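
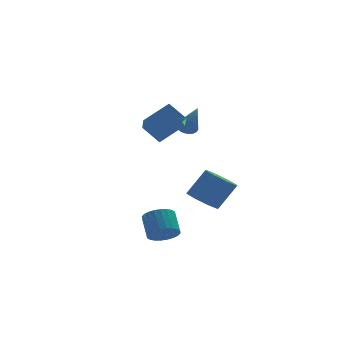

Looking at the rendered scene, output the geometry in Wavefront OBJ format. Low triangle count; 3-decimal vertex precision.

v -1.977 0.179 3.046
v -2.699 0.898 3.901
v -1.649 1.707 2.037
v -2.371 2.426 2.892
v -0.549 0.494 3.988
v -1.271 1.213 4.843
v -0.221 2.022 2.979
v -0.943 2.741 3.834
v -2.582 -2.691 -2.71
v -2.266 -3.214 -2.12
v -2.262 -2.173 -1.199
v -2.578 -1.649 -1.79
v -1.988 -3.095 -2.256
v -1.984 -2.054 -1.335
v -1.801 -2.914 -2.461
v -1.797 -1.873 -1.54
v -1.732 -2.699 -2.704
v -1.728 -1.658 -1.784
v -1.793 -2.483 -2.949
v -1.789 -1.442 -2.028
v -1.974 -2.299 -3.156
v -1.97 -1.257 -2.235
v -2.247 -2.174 -3.296
v -2.243 -1.133 -2.375
v -2.572 -2.127 -3.347
v -2.568 -1.086 -2.426
v -2.898 -2.167 -3.301
v -2.894 -1.126 -2.38
v -3.176 -2.286 -3.165
v -3.172 -1.245 -2.244
v -3.363 -2.467 -2.96
v -3.359 -1.426 -2.039
v -3.432 -2.682 -2.716
v -3.428 -1.641 -1.796
v -3.371 -2.898 -2.472
v -3.367 -1.857 -1.551
v -3.19 -3.083 -2.265
v -3.186 -2.041 -1.344
v -2.917 -3.207 -2.125
v -2.913 -2.166 -1.204
v -2.592 -3.254 -2.074
v -2.588 -2.213 -1.153
v 0.447 3.986 2.216
v 1.014 4.202 2.28
v 0.693 2.854 3.884
v 0.889 4.361 2.406
v 0.697 4.463 2.503
v 0.467 4.492 2.557
v 0.234 4.444 2.558
v 0.033 4.326 2.508
v -0.104 4.156 2.413
v -0.158 3.961 2.289
v -0.12 3.769 2.153
v 0.005 3.61 2.027
v 0.197 3.509 1.93
v 0.427 3.48 1.876
v 0.66 3.528 1.874
v 0.861 3.646 1.924
v 0.999 3.815 2.019
v 1.052 4.01 2.144
v -0.697 -3.039 -0.461
v 0.107 -3.113 -1.017
v 1.101 -2.994 0.406
v 0.297 -2.921 0.961
v -0.113 -2.402 -0.923
v 0.881 -2.283 0.5
v -0.675 -2.064 -0.558
v 0.319 -1.946 0.865
v -1.25 -2.298 -0.137
v -0.255 -2.18 1.286
v -1.501 -2.966 0.094
v -0.507 -2.847 1.517
v -1.281 -3.677 -0
v -0.287 -3.558 1.423
v -0.719 -4.014 -0.365
v 0.275 -3.896 1.058
v -0.145 -3.78 -0.786
v 0.85 -3.662 0.637
f 2 4 1
f 5 2 1
f 1 4 3
f 3 5 1
f 2 8 4
f 6 2 5
f 6 8 2
f 4 8 3
f 7 5 3
f 3 8 7
f 7 6 5
f 8 6 7
f 10 9 13
f 10 13 11
f 11 13 14
f 11 14 12
f 13 9 15
f 13 15 14
f 14 15 16
f 14 16 12
f 15 9 17
f 15 17 16
f 16 17 18
f 16 18 12
f 17 9 19
f 17 19 18
f 18 19 20
f 18 20 12
f 19 9 21
f 19 21 20
f 20 21 22
f 20 22 12
f 21 9 23
f 21 23 22
f 22 23 24
f 22 24 12
f 23 9 25
f 23 25 24
f 24 25 26
f 24 26 12
f 25 9 27
f 25 27 26
f 26 27 28
f 26 28 12
f 27 9 29
f 27 29 28
f 28 29 30
f 28 30 12
f 29 9 31
f 29 31 30
f 30 31 32
f 30 32 12
f 31 9 33
f 31 33 32
f 32 33 34
f 32 34 12
f 33 9 35
f 33 35 34
f 34 35 36
f 34 36 12
f 35 9 37
f 35 37 36
f 36 37 38
f 36 38 12
f 37 9 39
f 37 39 38
f 38 39 40
f 38 40 12
f 39 9 41
f 39 41 40
f 40 41 42
f 40 42 12
f 41 9 10
f 41 10 42
f 42 10 11
f 42 11 12
f 44 43 46
f 44 46 45
f 46 43 47
f 46 47 45
f 47 43 48
f 47 48 45
f 48 43 49
f 48 49 45
f 49 43 50
f 49 50 45
f 50 43 51
f 50 51 45
f 51 43 52
f 51 52 45
f 52 43 53
f 52 53 45
f 53 43 54
f 53 54 45
f 54 43 55
f 54 55 45
f 55 43 56
f 55 56 45
f 56 43 57
f 56 57 45
f 57 43 58
f 57 58 45
f 58 43 59
f 58 59 45
f 59 43 60
f 59 60 45
f 60 43 44
f 60 44 45
f 62 61 65
f 62 65 63
f 63 65 66
f 63 66 64
f 65 61 67
f 65 67 66
f 66 67 68
f 66 68 64
f 67 61 69
f 67 69 68
f 68 69 70
f 68 70 64
f 69 61 71
f 69 71 70
f 70 71 72
f 70 72 64
f 71 61 73
f 71 73 72
f 72 73 74
f 72 74 64
f 73 61 75
f 73 75 74
f 74 75 76
f 74 76 64
f 75 61 77
f 75 77 76
f 76 77 78
f 76 78 64
f 77 61 62
f 77 62 78
f 78 62 63
f 78 63 64



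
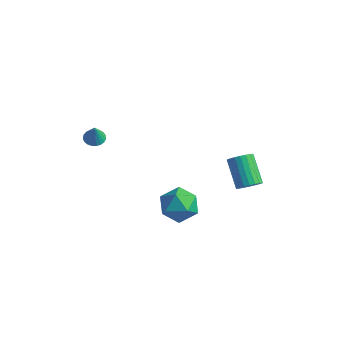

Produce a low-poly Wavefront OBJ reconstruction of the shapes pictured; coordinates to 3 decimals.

v -3.659 -3.601 0.306
v -3.301 -3.072 0.344
v -3.381 -3.879 1.534
v -3.541 -2.983 0.419
v -3.8 -3 0.473
v -4.036 -3.121 0.499
v -4.206 -3.326 0.492
v -4.282 -3.578 0.452
v -4.25 -3.834 0.387
v -4.116 -4.05 0.308
v -3.903 -4.188 0.228
v -3.648 -4.225 0.162
v -3.395 -4.154 0.121
v -3.187 -3.987 0.111
v -3.061 -3.754 0.136
v -3.039 -3.494 0.189
v -3.124 -3.253 0.263
v 0.896 -1.789 -2.781
v 1.523 -1.358 -3.762
v 1.437 -3.662 -3.258
v 2.064 -3.231 -4.239
v 2.47 -2.996 -3.09
v 2.136 -1.838 -2.795
v 0.824 -3.182 -4.225
v 0.49 -2.024 -3.93
v 1.479 -2.219 -4.654
v 2.496 -2.104 -3.953
v 0.464 -2.916 -3.067
v 1.481 -2.801 -2.366
v 4.451 -0.047 -1.832
v 4.76 -0.464 -1.277
v 3.497 0.31 0.007
v 3.189 0.727 -0.548
v 4.934 -0.201 -1.265
v 3.671 0.573 0.019
v 5.024 0.09 -1.351
v 3.761 0.864 -0.067
v 5.015 0.356 -1.521
v 3.753 1.13 -0.237
v 4.909 0.553 -1.744
v 3.646 1.327 -0.46
v 4.724 0.646 -1.982
v 3.461 1.42 -0.698
v 4.491 0.62 -2.195
v 3.229 1.394 -0.911
v 4.252 0.478 -2.344
v 2.989 1.252 -1.061
v 4.047 0.245 -2.405
v 2.784 1.019 -1.122
v 3.912 -0.038 -2.367
v 2.649 0.736 -1.084
v 3.87 -0.323 -2.237
v 2.608 0.451 -0.953
v 3.929 -0.56 -2.036
v 2.667 0.214 -0.752
v 4.078 -0.708 -1.8
v 2.816 0.066 -0.516
v 4.292 -0.742 -1.57
v 3.029 0.032 -0.286
v 4.533 -0.656 -1.385
v 3.27 0.118 -0.101
f 2 1 4
f 2 4 3
f 4 1 5
f 4 5 3
f 5 1 6
f 5 6 3
f 6 1 7
f 6 7 3
f 7 1 8
f 7 8 3
f 8 1 9
f 8 9 3
f 9 1 10
f 9 10 3
f 10 1 11
f 10 11 3
f 11 1 12
f 11 12 3
f 12 1 13
f 12 13 3
f 13 1 14
f 13 14 3
f 14 1 15
f 14 15 3
f 15 1 16
f 15 16 3
f 16 1 17
f 16 17 3
f 17 1 2
f 17 2 3
f 18 29 23
f 18 23 19
f 18 19 25
f 18 25 28
f 18 28 29
f 19 23 27
f 23 29 22
f 29 28 20
f 28 25 24
f 25 19 26
f 21 27 22
f 21 22 20
f 21 20 24
f 21 24 26
f 21 26 27
f 22 27 23
f 20 22 29
f 24 20 28
f 26 24 25
f 27 26 19
f 31 30 34
f 31 34 32
f 32 34 35
f 32 35 33
f 34 30 36
f 34 36 35
f 35 36 37
f 35 37 33
f 36 30 38
f 36 38 37
f 37 38 39
f 37 39 33
f 38 30 40
f 38 40 39
f 39 40 41
f 39 41 33
f 40 30 42
f 40 42 41
f 41 42 43
f 41 43 33
f 42 30 44
f 42 44 43
f 43 44 45
f 43 45 33
f 44 30 46
f 44 46 45
f 45 46 47
f 45 47 33
f 46 30 48
f 46 48 47
f 47 48 49
f 47 49 33
f 48 30 50
f 48 50 49
f 49 50 51
f 49 51 33
f 50 30 52
f 50 52 51
f 51 52 53
f 51 53 33
f 52 30 54
f 52 54 53
f 53 54 55
f 53 55 33
f 54 30 56
f 54 56 55
f 55 56 57
f 55 57 33
f 56 30 58
f 56 58 57
f 57 58 59
f 57 59 33
f 58 30 60
f 58 60 59
f 59 60 61
f 59 61 33
f 60 30 31
f 60 31 61
f 61 31 32
f 61 32 33



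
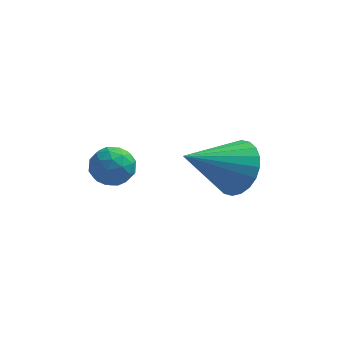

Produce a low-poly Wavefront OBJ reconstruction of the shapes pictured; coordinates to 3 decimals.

v 1.766 2.224 -1.361
v 2.448 1.705 -0.886
v 0.334 1.316 -0.299
v 2.419 2.013 -0.661
v 2.29 2.353 -0.543
v 2.082 2.674 -0.549
v 1.825 2.926 -0.679
v 1.56 3.071 -0.913
v 1.326 3.088 -1.215
v 1.159 2.973 -1.539
v 1.084 2.744 -1.836
v 1.113 2.436 -2.06
v 1.241 2.095 -2.178
v 1.449 1.775 -2.172
v 1.706 1.523 -2.042
v 1.971 1.377 -1.808
v 2.205 1.361 -1.507
v 2.373 1.476 -1.183
v -1.684 1.474 -1.314
v -1.044 1.332 -1.028
v -2.196 0.868 -0.472
v -1.556 0.726 -0.186
v -1.816 1.392 -0.168
v -1.499 1.766 -0.688
v -1.741 0.434 -0.812
v -1.424 0.808 -1.332
v -1.079 0.689 -0.717
v -1.126 1.281 -0.319
v -2.114 0.919 -1.181
v -2.161 1.511 -0.783
v -1.319 1.456 -1.245
v -1.921 0.744 -0.255
v -2.073 1.135 -0.244
v -1.698 1.052 -0.076
v -1.587 1.712 -1.045
v -1.211 1.628 -0.877
v -1.664 1.663 -0.372
v -2.029 0.572 -0.623
v -1.653 0.488 -0.455
v -1.542 1.148 -1.424
v -1.167 1.065 -1.256
v -1.576 0.537 -1.128
v -0.964 0.995 -0.894
v -1.265 0.638 -0.399
v -1.373 0.467 -0.767
v -1.187 0.687 -1.073
v -0.991 1.343 -0.66
v -1.292 0.986 -0.165
v -1.445 1.378 -0.155
v -1.259 1.598 -0.461
v -1.012 0.965 -0.478
v -1.948 1.214 -1.335
v -2.249 0.857 -0.84
v -1.981 0.602 -1.039
v -1.795 0.822 -1.345
v -1.975 1.562 -1.101
v -2.276 1.205 -0.606
v -2.053 1.513 -0.427
v -1.867 1.733 -0.733
v -2.228 1.235 -1.022
f 2 1 4
f 2 4 3
f 4 1 5
f 4 5 3
f 5 1 6
f 5 6 3
f 6 1 7
f 6 7 3
f 7 1 8
f 7 8 3
f 8 1 9
f 8 9 3
f 9 1 10
f 9 10 3
f 10 1 11
f 10 11 3
f 11 1 12
f 11 12 3
f 12 1 13
f 12 13 3
f 13 1 14
f 13 14 3
f 14 1 15
f 14 15 3
f 15 1 16
f 15 16 3
f 16 1 17
f 16 17 3
f 17 1 18
f 17 18 3
f 18 1 2
f 18 2 3
f 19 56 35
f 56 30 59
f 35 59 24
f 56 59 35
f 19 35 31
f 35 24 36
f 31 36 20
f 35 36 31
f 19 31 40
f 31 20 41
f 40 41 26
f 31 41 40
f 19 40 52
f 40 26 55
f 52 55 29
f 40 55 52
f 19 52 56
f 52 29 60
f 56 60 30
f 52 60 56
f 20 36 47
f 36 24 50
f 47 50 28
f 36 50 47
f 24 59 37
f 59 30 58
f 37 58 23
f 59 58 37
f 30 60 57
f 60 29 53
f 57 53 21
f 60 53 57
f 29 55 54
f 55 26 42
f 54 42 25
f 55 42 54
f 26 41 46
f 41 20 43
f 46 43 27
f 41 43 46
f 22 48 34
f 48 28 49
f 34 49 23
f 48 49 34
f 22 34 32
f 34 23 33
f 32 33 21
f 34 33 32
f 22 32 39
f 32 21 38
f 39 38 25
f 32 38 39
f 22 39 44
f 39 25 45
f 44 45 27
f 39 45 44
f 22 44 48
f 44 27 51
f 48 51 28
f 44 51 48
f 23 49 37
f 49 28 50
f 37 50 24
f 49 50 37
f 21 33 57
f 33 23 58
f 57 58 30
f 33 58 57
f 25 38 54
f 38 21 53
f 54 53 29
f 38 53 54
f 27 45 46
f 45 25 42
f 46 42 26
f 45 42 46
f 28 51 47
f 51 27 43
f 47 43 20
f 51 43 47



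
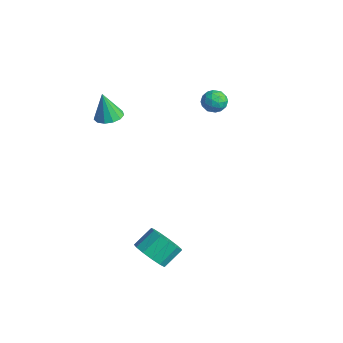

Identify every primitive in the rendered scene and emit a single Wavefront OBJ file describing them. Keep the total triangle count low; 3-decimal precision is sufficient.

v -1.201 3.451 2.416
v -0.532 3.407 2.366
v -1.288 2.393 2.174
v -0.619 2.349 2.124
v -0.905 2.449 2.724
v -0.851 3.103 2.874
v -0.969 2.697 1.666
v -0.915 3.351 1.816
v -0.388 2.941 1.902
v -0.349 2.788 2.556
v -1.471 3.012 1.984
v -1.432 2.859 2.638
v -0.859 3.522 2.412
v -0.961 2.278 2.128
v -1.13 2.337 2.481
v -0.736 2.311 2.451
v -1.047 3.343 2.711
v -0.653 3.318 2.681
v -0.873 2.754 2.892
v -1.167 2.482 1.859
v -0.773 2.457 1.829
v -1.084 3.489 2.089
v -0.69 3.463 2.059
v -0.947 3.046 1.648
v -0.381 3.222 2.11
v -0.432 2.601 1.968
v -0.638 2.805 1.699
v -0.606 3.189 1.787
v -0.358 3.132 2.495
v -0.409 2.511 2.352
v -0.577 2.569 2.705
v -0.546 2.954 2.793
v -0.273 2.859 2.222
v -1.411 3.289 2.188
v -1.462 2.668 2.045
v -1.274 2.846 1.747
v -1.243 3.231 1.835
v -1.388 3.199 2.572
v -1.439 2.578 2.43
v -1.214 2.611 2.753
v -1.182 2.995 2.841
v -1.547 2.941 2.318
v -2.459 -1.751 1.9
v -1.94 -2.236 1.9
v -2.661 -1.969 3.38
v -1.765 -1.884 1.975
v -1.811 -1.49 2.027
v -2.062 -1.179 2.038
v -2.44 -1.05 2.005
v -2.823 -1.143 1.939
v -3.09 -1.43 1.86
v -3.158 -1.819 1.794
v -3.003 -2.186 1.762
v -2.675 -2.416 1.773
v -2.279 -2.434 1.824
v 3.525 -2.897 -3.125
v 4.249 -3.178 -2.67
v 4.158 -2.265 -1.96
v 3.435 -1.983 -2.415
v 4.421 -2.875 -3.038
v 4.33 -1.962 -2.329
v 4.308 -2.579 -3.434
v 4.218 -1.665 -2.725
v 3.947 -2.383 -3.732
v 3.857 -1.47 -3.022
v 3.452 -2.351 -3.837
v 3.362 -1.438 -3.127
v 2.98 -2.492 -3.716
v 2.89 -1.579 -3.006
v 2.682 -2.761 -3.407
v 2.591 -1.848 -2.698
v 2.651 -3.074 -3.009
v 2.56 -2.16 -2.299
v 2.897 -3.33 -2.647
v 2.807 -2.417 -1.938
v 3.344 -3.449 -2.437
v 3.253 -2.535 -1.728
v 3.847 -3.392 -2.446
v 3.757 -2.479 -1.736
f 1 38 17
f 38 12 41
f 17 41 6
f 38 41 17
f 1 17 13
f 17 6 18
f 13 18 2
f 17 18 13
f 1 13 22
f 13 2 23
f 22 23 8
f 13 23 22
f 1 22 34
f 22 8 37
f 34 37 11
f 22 37 34
f 1 34 38
f 34 11 42
f 38 42 12
f 34 42 38
f 2 18 29
f 18 6 32
f 29 32 10
f 18 32 29
f 6 41 19
f 41 12 40
f 19 40 5
f 41 40 19
f 12 42 39
f 42 11 35
f 39 35 3
f 42 35 39
f 11 37 36
f 37 8 24
f 36 24 7
f 37 24 36
f 8 23 28
f 23 2 25
f 28 25 9
f 23 25 28
f 4 30 16
f 30 10 31
f 16 31 5
f 30 31 16
f 4 16 14
f 16 5 15
f 14 15 3
f 16 15 14
f 4 14 21
f 14 3 20
f 21 20 7
f 14 20 21
f 4 21 26
f 21 7 27
f 26 27 9
f 21 27 26
f 4 26 30
f 26 9 33
f 30 33 10
f 26 33 30
f 5 31 19
f 31 10 32
f 19 32 6
f 31 32 19
f 3 15 39
f 15 5 40
f 39 40 12
f 15 40 39
f 7 20 36
f 20 3 35
f 36 35 11
f 20 35 36
f 9 27 28
f 27 7 24
f 28 24 8
f 27 24 28
f 10 33 29
f 33 9 25
f 29 25 2
f 33 25 29
f 44 43 46
f 44 46 45
f 46 43 47
f 46 47 45
f 47 43 48
f 47 48 45
f 48 43 49
f 48 49 45
f 49 43 50
f 49 50 45
f 50 43 51
f 50 51 45
f 51 43 52
f 51 52 45
f 52 43 53
f 52 53 45
f 53 43 54
f 53 54 45
f 54 43 55
f 54 55 45
f 55 43 44
f 55 44 45
f 57 56 60
f 57 60 58
f 58 60 61
f 58 61 59
f 60 56 62
f 60 62 61
f 61 62 63
f 61 63 59
f 62 56 64
f 62 64 63
f 63 64 65
f 63 65 59
f 64 56 66
f 64 66 65
f 65 66 67
f 65 67 59
f 66 56 68
f 66 68 67
f 67 68 69
f 67 69 59
f 68 56 70
f 68 70 69
f 69 70 71
f 69 71 59
f 70 56 72
f 70 72 71
f 71 72 73
f 71 73 59
f 72 56 74
f 72 74 73
f 73 74 75
f 73 75 59
f 74 56 76
f 74 76 75
f 75 76 77
f 75 77 59
f 76 56 78
f 76 78 77
f 77 78 79
f 77 79 59
f 78 56 57
f 78 57 79
f 79 57 58
f 79 58 59



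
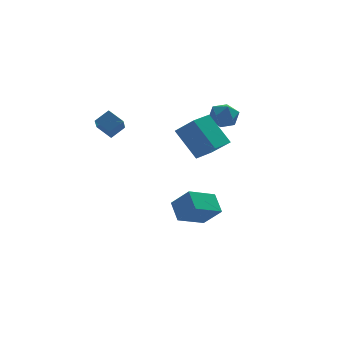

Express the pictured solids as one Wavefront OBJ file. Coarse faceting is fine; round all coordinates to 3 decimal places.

v 1.309 -1.872 -2.181
v 1.163 -0.784 -1.395
v 0.479 -1.18 -3.293
v 0.333 -0.092 -2.507
v 2.867 -1.148 -2.893
v 2.721 -0.06 -2.107
v 2.037 -0.456 -4.005
v 1.891 0.632 -3.219
v 1.823 -4.165 3.21
v 0.927 -3.098 4.795
v 1.025 -3.296 2.174
v 0.128 -2.23 3.759
v 2.812 -3.29 3.181
v 1.915 -2.224 4.766
v 2.013 -2.422 2.145
v 1.117 -1.355 3.73
v 2.813 2.235 2.542
v 3.336 2.977 2.725
v 3.984 1.343 2.815
v 4.507 2.085 2.998
v 3.824 1.846 3.575
v 3.101 2.397 3.407
v 4.219 1.923 2.133
v 3.496 2.474 1.965
v 4.205 2.784 2.472
v 3.961 2.736 3.364
v 3.359 1.584 2.176
v 3.115 1.536 3.068
v -3.243 2.293 2.423
v -3.489 1.262 3.322
v -2.446 2.603 2.997
v -2.692 1.572 3.896
v -2.568 1.628 1.844
v -2.814 0.597 2.743
v -1.771 1.938 2.418
v -2.017 0.907 3.317
f 2 4 1
f 5 2 1
f 1 4 3
f 3 5 1
f 2 8 4
f 6 2 5
f 6 8 2
f 4 8 3
f 7 5 3
f 3 8 7
f 7 6 5
f 8 6 7
f 10 12 9
f 13 10 9
f 9 12 11
f 11 13 9
f 10 16 12
f 14 10 13
f 14 16 10
f 12 16 11
f 15 13 11
f 11 16 15
f 15 14 13
f 16 14 15
f 17 28 22
f 17 22 18
f 17 18 24
f 17 24 27
f 17 27 28
f 18 22 26
f 22 28 21
f 28 27 19
f 27 24 23
f 24 18 25
f 20 26 21
f 20 21 19
f 20 19 23
f 20 23 25
f 20 25 26
f 21 26 22
f 19 21 28
f 23 19 27
f 25 23 24
f 26 25 18
f 30 32 29
f 33 30 29
f 29 32 31
f 31 33 29
f 30 36 32
f 34 30 33
f 34 36 30
f 32 36 31
f 35 33 31
f 31 36 35
f 35 34 33
f 36 34 35



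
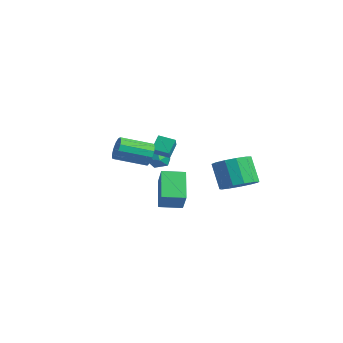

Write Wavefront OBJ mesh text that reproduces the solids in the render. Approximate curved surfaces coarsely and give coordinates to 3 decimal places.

v 2.878 -1.539 -1.21
v 1.564 -0.854 -0.005
v 3.379 -0.377 -1.325
v 2.064 0.308 -0.12
v 3.756 -1.808 -0.1
v 2.441 -1.123 1.105
v 4.256 -0.646 -0.215
v 2.942 0.039 0.99
v -3.211 1.3 -0.065
v -3.545 1.877 0.72
v -2.575 2.016 -0.319
v -2.909 2.592 0.467
v -2.371 0.808 0.653
v -2.705 1.384 1.439
v -1.735 1.523 0.4
v -2.069 2.1 1.185
v -4.592 2.35 -1.03
v -4.233 2.493 -0.38
v -3.667 1.627 -1.38
v -3.308 1.77 -0.73
v -3.942 1.356 -0.729
v -4.513 1.803 -0.513
v -3.387 2.317 -1.247
v -3.958 2.764 -1.031
v -3.488 2.473 -0.514
v -3.831 1.879 -0.193
v -4.069 2.241 -1.567
v -4.412 1.647 -1.246
v 3.4 2.944 -0.374
v 4.297 2.706 0.158
v 3.417 2.718 1.647
v 2.52 2.956 1.114
v 4.268 3.308 0.136
v 3.387 3.32 1.625
v 3.962 3.794 -0.049
v 3.082 3.806 1.44
v 3.479 4.01 -0.337
v 2.598 4.022 1.152
v 2.97 3.888 -0.636
v 2.09 3.9 0.852
v 2.598 3.466 -0.853
v 1.718 3.478 0.636
v 2.481 2.878 -0.918
v 1.6 2.89 0.571
v 2.656 2.311 -0.81
v 1.775 2.323 0.679
v 3.067 1.945 -0.564
v 2.186 1.957 0.925
v 3.584 1.896 -0.258
v 2.703 1.908 1.231
v 4.042 2.18 0.012
v 3.162 2.192 1.5
v -2.259 0.651 0.277
v -1.937 0.314 -0.348
v -2.579 -1.387 0.237
v -2.901 -1.051 0.863
v -1.631 0.307 -0.033
v -2.273 -1.394 0.552
v -1.525 0.409 0.381
v -2.167 -1.292 0.966
v -1.651 0.588 0.762
v -2.293 -1.113 1.347
v -1.971 0.787 0.989
v -2.613 -0.915 1.574
v -2.382 0.942 0.99
v -3.024 -0.759 1.576
v -2.754 1.005 0.765
v -3.396 -0.696 1.35
v -2.969 0.955 0.385
v -3.611 -0.746 0.97
v -2.959 0.809 -0.029
v -3.6 -0.892 0.556
v -2.726 0.612 -0.346
v -3.368 -1.089 0.239
v -2.345 0.428 -0.465
v -2.987 -1.273 0.12
f 2 4 1
f 5 2 1
f 1 4 3
f 3 5 1
f 2 8 4
f 6 2 5
f 6 8 2
f 4 8 3
f 7 5 3
f 3 8 7
f 7 6 5
f 8 6 7
f 10 12 9
f 13 10 9
f 9 12 11
f 11 13 9
f 10 16 12
f 14 10 13
f 14 16 10
f 12 16 11
f 15 13 11
f 11 16 15
f 15 14 13
f 16 14 15
f 17 28 22
f 17 22 18
f 17 18 24
f 17 24 27
f 17 27 28
f 18 22 26
f 22 28 21
f 28 27 19
f 27 24 23
f 24 18 25
f 20 26 21
f 20 21 19
f 20 19 23
f 20 23 25
f 20 25 26
f 21 26 22
f 19 21 28
f 23 19 27
f 25 23 24
f 26 25 18
f 30 29 33
f 30 33 31
f 31 33 34
f 31 34 32
f 33 29 35
f 33 35 34
f 34 35 36
f 34 36 32
f 35 29 37
f 35 37 36
f 36 37 38
f 36 38 32
f 37 29 39
f 37 39 38
f 38 39 40
f 38 40 32
f 39 29 41
f 39 41 40
f 40 41 42
f 40 42 32
f 41 29 43
f 41 43 42
f 42 43 44
f 42 44 32
f 43 29 45
f 43 45 44
f 44 45 46
f 44 46 32
f 45 29 47
f 45 47 46
f 46 47 48
f 46 48 32
f 47 29 49
f 47 49 48
f 48 49 50
f 48 50 32
f 49 29 51
f 49 51 50
f 50 51 52
f 50 52 32
f 51 29 30
f 51 30 52
f 52 30 31
f 52 31 32
f 54 53 57
f 54 57 55
f 55 57 58
f 55 58 56
f 57 53 59
f 57 59 58
f 58 59 60
f 58 60 56
f 59 53 61
f 59 61 60
f 60 61 62
f 60 62 56
f 61 53 63
f 61 63 62
f 62 63 64
f 62 64 56
f 63 53 65
f 63 65 64
f 64 65 66
f 64 66 56
f 65 53 67
f 65 67 66
f 66 67 68
f 66 68 56
f 67 53 69
f 67 69 68
f 68 69 70
f 68 70 56
f 69 53 71
f 69 71 70
f 70 71 72
f 70 72 56
f 71 53 73
f 71 73 72
f 72 73 74
f 72 74 56
f 73 53 75
f 73 75 74
f 74 75 76
f 74 76 56
f 75 53 54
f 75 54 76
f 76 54 55
f 76 55 56



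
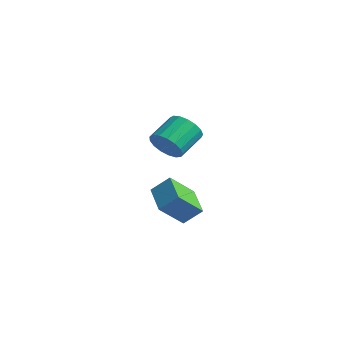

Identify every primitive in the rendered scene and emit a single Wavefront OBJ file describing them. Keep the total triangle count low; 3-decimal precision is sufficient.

v 2.128 -2.847 -1.174
v 1.974 -4.152 0.042
v 2.707 -2.152 -0.354
v 2.552 -3.457 0.861
v 3.688 -3.523 -1.701
v 3.533 -4.828 -0.486
v 4.266 -2.828 -0.882
v 4.112 -4.133 0.334
v -2.578 0.132 0.308
v -2.002 -0.208 1.091
v -2.305 1.307 1.974
v -2.882 1.648 1.192
v -1.679 0.026 0.8
v -1.983 1.541 1.684
v -1.563 0.284 0.397
v -1.867 1.799 1.281
v -1.679 0.508 -0.027
v -1.983 2.023 0.857
v -2.001 0.646 -0.374
v -2.305 2.161 0.51
v -2.456 0.666 -0.564
v -2.759 2.181 0.319
v -2.938 0.564 -0.555
v -3.242 2.079 0.328
v -3.338 0.363 -0.348
v -3.642 1.878 0.535
v -3.563 0.109 0.009
v -3.867 1.624 0.893
v -3.563 -0.139 0.435
v -3.867 1.376 1.319
v -3.338 -0.325 0.832
v -3.642 1.19 1.715
v -2.938 -0.407 1.109
v -3.242 1.108 1.992
v -2.456 -0.364 1.202
v -2.76 1.151 2.086
f 2 4 1
f 5 2 1
f 1 4 3
f 3 5 1
f 2 8 4
f 6 2 5
f 6 8 2
f 4 8 3
f 7 5 3
f 3 8 7
f 7 6 5
f 8 6 7
f 10 9 13
f 10 13 11
f 11 13 14
f 11 14 12
f 13 9 15
f 13 15 14
f 14 15 16
f 14 16 12
f 15 9 17
f 15 17 16
f 16 17 18
f 16 18 12
f 17 9 19
f 17 19 18
f 18 19 20
f 18 20 12
f 19 9 21
f 19 21 20
f 20 21 22
f 20 22 12
f 21 9 23
f 21 23 22
f 22 23 24
f 22 24 12
f 23 9 25
f 23 25 24
f 24 25 26
f 24 26 12
f 25 9 27
f 25 27 26
f 26 27 28
f 26 28 12
f 27 9 29
f 27 29 28
f 28 29 30
f 28 30 12
f 29 9 31
f 29 31 30
f 30 31 32
f 30 32 12
f 31 9 33
f 31 33 32
f 32 33 34
f 32 34 12
f 33 9 35
f 33 35 34
f 34 35 36
f 34 36 12
f 35 9 10
f 35 10 36
f 36 10 11
f 36 11 12



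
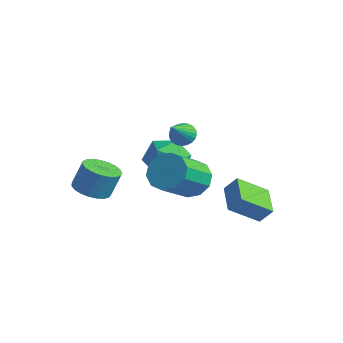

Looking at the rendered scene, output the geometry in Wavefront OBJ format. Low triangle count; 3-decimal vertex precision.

v -2.334 -1.006 -1.238
v -1.673 -1.702 -1.097
v -1.445 -1.21 0.259
v -2.106 -0.514 0.118
v -1.448 -1.401 -1.244
v -1.22 -0.909 0.112
v -1.377 -1.032 -1.39
v -1.148 -0.54 -0.034
v -1.471 -0.658 -1.51
v -1.242 -0.166 -0.154
v -1.714 -0.345 -1.582
v -1.485 0.147 -0.227
v -2.064 -0.146 -1.596
v -1.836 0.346 -0.24
v -2.461 -0.096 -1.547
v -2.233 0.397 -0.191
v -2.837 -0.203 -1.445
v -2.608 0.29 -0.089
v -3.125 -0.449 -1.307
v -2.896 0.044 0.049
v -3.277 -0.791 -1.157
v -3.048 -0.299 0.199
v -3.265 -1.17 -1.021
v -3.037 -0.678 0.334
v -3.093 -1.522 -0.922
v -2.864 -1.03 0.433
v -2.79 -1.784 -0.879
v -2.561 -1.292 0.477
v -2.407 -1.911 -0.897
v -2.179 -1.419 0.459
v -2.013 -1.882 -0.974
v -1.784 -1.39 0.382
v 3.01 0.411 1.454
v 4.029 0.549 1.4
v 4.329 -1.154 2.711
v 3.31 -1.291 2.766
v 3.811 0.889 1.892
v 4.111 -0.814 3.203
v 3.287 1.047 2.216
v 3.587 -0.656 3.528
v 2.657 0.962 2.25
v 2.957 -0.741 3.561
v 2.162 0.667 1.98
v 2.462 -1.036 3.291
v 1.991 0.274 1.509
v 2.291 -1.429 2.82
v 2.209 -0.066 1.017
v 2.509 -1.769 2.328
v 2.733 -0.224 0.692
v 3.033 -1.927 2.004
v 3.363 -0.139 0.659
v 3.663 -1.842 1.97
v 3.858 0.156 0.929
v 4.158 -1.547 2.24
v 0.452 2.139 2.464
v 1.059 2.159 2.206
v 0.988 0.941 3.636
v 1.075 2.342 2.386
v 0.996 2.494 2.578
v 0.834 2.593 2.753
v 0.615 2.622 2.883
v 0.37 2.578 2.95
v 0.138 2.467 2.943
v -0.047 2.306 2.863
v -0.155 2.12 2.722
v -0.172 1.936 2.542
v -0.093 1.784 2.35
v 0.069 1.686 2.176
v 0.289 1.656 2.045
v 0.533 1.701 1.978
v 0.766 1.811 1.985
v 0.95 1.972 2.065
v -2.716 4.345 -0.484
v -1.91 3.843 0.331
v -2.29 2.877 -1.811
v -1.484 2.375 -0.996
v -2.713 2.34 -0.763
v -2.976 3.247 0.057
v -1.224 3.473 -1.537
v -1.487 4.38 -0.717
v -0.988 3.303 -0.32
v -1.908 2.603 0.158
v -2.292 4.117 -1.638
v -3.212 3.417 -1.16
v 3.683 3.958 -2.566
v 3.012 2.6 -1.504
v 2.382 4.899 -2.186
v 1.71 3.541 -1.124
v 4.17 4.319 -1.796
v 3.498 2.961 -0.734
v 2.868 5.26 -1.416
v 2.197 3.902 -0.354
f 2 1 5
f 2 5 3
f 3 5 6
f 3 6 4
f 5 1 7
f 5 7 6
f 6 7 8
f 6 8 4
f 7 1 9
f 7 9 8
f 8 9 10
f 8 10 4
f 9 1 11
f 9 11 10
f 10 11 12
f 10 12 4
f 11 1 13
f 11 13 12
f 12 13 14
f 12 14 4
f 13 1 15
f 13 15 14
f 14 15 16
f 14 16 4
f 15 1 17
f 15 17 16
f 16 17 18
f 16 18 4
f 17 1 19
f 17 19 18
f 18 19 20
f 18 20 4
f 19 1 21
f 19 21 20
f 20 21 22
f 20 22 4
f 21 1 23
f 21 23 22
f 22 23 24
f 22 24 4
f 23 1 25
f 23 25 24
f 24 25 26
f 24 26 4
f 25 1 27
f 25 27 26
f 26 27 28
f 26 28 4
f 27 1 29
f 27 29 28
f 28 29 30
f 28 30 4
f 29 1 31
f 29 31 30
f 30 31 32
f 30 32 4
f 31 1 2
f 31 2 32
f 32 2 3
f 32 3 4
f 34 33 37
f 34 37 35
f 35 37 38
f 35 38 36
f 37 33 39
f 37 39 38
f 38 39 40
f 38 40 36
f 39 33 41
f 39 41 40
f 40 41 42
f 40 42 36
f 41 33 43
f 41 43 42
f 42 43 44
f 42 44 36
f 43 33 45
f 43 45 44
f 44 45 46
f 44 46 36
f 45 33 47
f 45 47 46
f 46 47 48
f 46 48 36
f 47 33 49
f 47 49 48
f 48 49 50
f 48 50 36
f 49 33 51
f 49 51 50
f 50 51 52
f 50 52 36
f 51 33 53
f 51 53 52
f 52 53 54
f 52 54 36
f 53 33 34
f 53 34 54
f 54 34 35
f 54 35 36
f 56 55 58
f 56 58 57
f 58 55 59
f 58 59 57
f 59 55 60
f 59 60 57
f 60 55 61
f 60 61 57
f 61 55 62
f 61 62 57
f 62 55 63
f 62 63 57
f 63 55 64
f 63 64 57
f 64 55 65
f 64 65 57
f 65 55 66
f 65 66 57
f 66 55 67
f 66 67 57
f 67 55 68
f 67 68 57
f 68 55 69
f 68 69 57
f 69 55 70
f 69 70 57
f 70 55 71
f 70 71 57
f 71 55 72
f 71 72 57
f 72 55 56
f 72 56 57
f 73 84 78
f 73 78 74
f 73 74 80
f 73 80 83
f 73 83 84
f 74 78 82
f 78 84 77
f 84 83 75
f 83 80 79
f 80 74 81
f 76 82 77
f 76 77 75
f 76 75 79
f 76 79 81
f 76 81 82
f 77 82 78
f 75 77 84
f 79 75 83
f 81 79 80
f 82 81 74
f 86 88 85
f 89 86 85
f 85 88 87
f 87 89 85
f 86 92 88
f 90 86 89
f 90 92 86
f 88 92 87
f 91 89 87
f 87 92 91
f 91 90 89
f 92 90 91



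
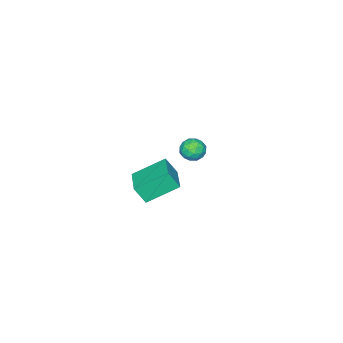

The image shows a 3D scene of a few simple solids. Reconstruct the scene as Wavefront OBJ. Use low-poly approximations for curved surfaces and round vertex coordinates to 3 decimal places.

v -3.487 -0.39 -0.466
v -3.025 -0.967 -0.191
v -4.415 -0.753 0.331
v -3.953 -1.33 0.606
v -3.779 -0.576 0.762
v -3.205 -0.352 0.269
v -4.235 -1.368 -0.129
v -3.661 -1.144 -0.622
v -3.487 -1.571 0.018
v -3.205 -1.082 0.568
v -4.235 -0.638 -0.428
v -3.953 -0.149 0.122
v -3.175 -0.647 -0.399
v -4.265 -1.073 0.539
v -4.163 -0.63 0.63
v -3.891 -0.969 0.792
v -3.281 -0.285 -0.128
v -3.009 -0.624 0.034
v -3.452 -0.395 0.594
v -4.431 -1.096 0.106
v -4.159 -1.435 0.268
v -3.549 -0.751 -0.652
v -3.277 -1.09 -0.49
v -3.988 -1.325 -0.454
v -3.175 -1.341 -0.114
v -3.72 -1.554 0.355
v -3.886 -1.576 -0.078
v -3.549 -1.445 -0.367
v -3.009 -1.053 0.21
v -3.554 -1.266 0.678
v -3.452 -0.824 0.769
v -3.115 -0.692 0.48
v -3.28 -1.408 0.332
v -3.886 -0.454 -0.538
v -4.431 -0.667 -0.07
v -4.325 -1.028 -0.34
v -3.988 -0.896 -0.629
v -3.72 -0.166 -0.215
v -4.265 -0.379 0.254
v -3.891 -0.275 0.507
v -3.554 -0.144 0.218
v -4.16 -0.312 -0.192
v 2.982 0.548 2.932
v 1.702 1.688 3.923
v 2.675 1.059 1.948
v 1.395 2.199 2.94
v 4.205 1.721 3.16
v 2.925 2.861 4.152
v 3.898 2.232 2.177
v 2.618 3.372 3.168
f 1 38 17
f 38 12 41
f 17 41 6
f 38 41 17
f 1 17 13
f 17 6 18
f 13 18 2
f 17 18 13
f 1 13 22
f 13 2 23
f 22 23 8
f 13 23 22
f 1 22 34
f 22 8 37
f 34 37 11
f 22 37 34
f 1 34 38
f 34 11 42
f 38 42 12
f 34 42 38
f 2 18 29
f 18 6 32
f 29 32 10
f 18 32 29
f 6 41 19
f 41 12 40
f 19 40 5
f 41 40 19
f 12 42 39
f 42 11 35
f 39 35 3
f 42 35 39
f 11 37 36
f 37 8 24
f 36 24 7
f 37 24 36
f 8 23 28
f 23 2 25
f 28 25 9
f 23 25 28
f 4 30 16
f 30 10 31
f 16 31 5
f 30 31 16
f 4 16 14
f 16 5 15
f 14 15 3
f 16 15 14
f 4 14 21
f 14 3 20
f 21 20 7
f 14 20 21
f 4 21 26
f 21 7 27
f 26 27 9
f 21 27 26
f 4 26 30
f 26 9 33
f 30 33 10
f 26 33 30
f 5 31 19
f 31 10 32
f 19 32 6
f 31 32 19
f 3 15 39
f 15 5 40
f 39 40 12
f 15 40 39
f 7 20 36
f 20 3 35
f 36 35 11
f 20 35 36
f 9 27 28
f 27 7 24
f 28 24 8
f 27 24 28
f 10 33 29
f 33 9 25
f 29 25 2
f 33 25 29
f 44 46 43
f 47 44 43
f 43 46 45
f 45 47 43
f 44 50 46
f 48 44 47
f 48 50 44
f 46 50 45
f 49 47 45
f 45 50 49
f 49 48 47
f 50 48 49



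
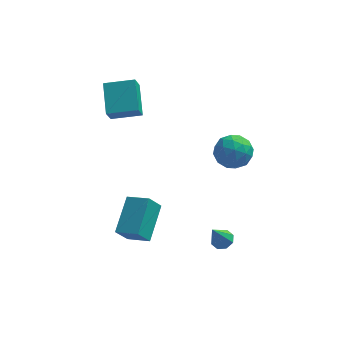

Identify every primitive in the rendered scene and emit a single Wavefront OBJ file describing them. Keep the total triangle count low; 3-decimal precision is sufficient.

v -2.551 2.289 0.97
v -2.717 1.654 1.951
v -2.811 3.88 1.957
v -2.978 3.244 2.937
v -0.962 2.356 1.283
v -1.129 1.72 2.263
v -1.223 3.946 2.269
v -1.389 3.311 3.25
v 2.989 1.872 -0.172
v 3.929 1.92 -0.664
v 3.271 0.22 0.204
v 4.211 0.268 -0.288
v 4.062 0.791 0.624
v 3.888 1.813 0.391
v 3.312 0.327 -0.851
v 3.138 1.349 -1.084
v 4.129 0.965 -1.084
v 4.592 1.252 -0.172
v 2.608 0.888 -0.288
v 3.071 1.175 0.624
v 3.434 2.041 -0.451
v 3.766 0.099 -0.009
v 3.678 0.406 0.527
v 4.23 0.435 0.238
v 3.41 1.978 0.169
v 3.962 2.006 -0.12
v 4.04 1.343 0.637
v 3.238 0.134 -0.34
v 3.79 0.162 -0.629
v 2.97 1.705 -0.698
v 3.522 1.734 -0.987
v 3.16 0.797 -1.097
v 4.104 1.508 -0.987
v 4.27 0.537 -0.766
v 3.742 0.572 -1.097
v 3.64 1.172 -1.234
v 4.376 1.677 -0.452
v 4.542 0.705 -0.23
v 4.454 1.013 0.306
v 4.352 1.614 0.169
v 4.494 1.116 -0.698
v 2.658 1.435 -0.23
v 2.824 0.463 -0.008
v 2.848 0.526 -0.629
v 2.746 1.127 -0.766
v 2.93 1.603 0.306
v 3.096 0.632 0.527
v 3.56 0.968 0.774
v 3.458 1.568 0.637
v 2.706 1.024 0.238
v 3.216 -2.779 -3.574
v 3.743 -2.638 -3.324
v 2.724 -3.301 -2.246
v 3.439 -2.294 -3.301
v 3.005 -2.234 -3.439
v 2.695 -2.494 -3.656
v 2.69 -2.921 -3.825
v 2.993 -3.265 -3.847
v 3.427 -3.325 -3.71
v 3.738 -3.065 -3.493
v -2.061 -2.032 -4.019
v -0.914 -2.551 -3.59
v -1.61 -0.172 -2.974
v -0.463 -0.691 -2.545
v -1.497 -1.609 -5.015
v -0.35 -2.128 -4.586
v -1.046 0.251 -3.97
v 0.101 -0.268 -3.541
f 2 4 1
f 5 2 1
f 1 4 3
f 3 5 1
f 2 8 4
f 6 2 5
f 6 8 2
f 4 8 3
f 7 5 3
f 3 8 7
f 7 6 5
f 8 6 7
f 9 46 25
f 46 20 49
f 25 49 14
f 46 49 25
f 9 25 21
f 25 14 26
f 21 26 10
f 25 26 21
f 9 21 30
f 21 10 31
f 30 31 16
f 21 31 30
f 9 30 42
f 30 16 45
f 42 45 19
f 30 45 42
f 9 42 46
f 42 19 50
f 46 50 20
f 42 50 46
f 10 26 37
f 26 14 40
f 37 40 18
f 26 40 37
f 14 49 27
f 49 20 48
f 27 48 13
f 49 48 27
f 20 50 47
f 50 19 43
f 47 43 11
f 50 43 47
f 19 45 44
f 45 16 32
f 44 32 15
f 45 32 44
f 16 31 36
f 31 10 33
f 36 33 17
f 31 33 36
f 12 38 24
f 38 18 39
f 24 39 13
f 38 39 24
f 12 24 22
f 24 13 23
f 22 23 11
f 24 23 22
f 12 22 29
f 22 11 28
f 29 28 15
f 22 28 29
f 12 29 34
f 29 15 35
f 34 35 17
f 29 35 34
f 12 34 38
f 34 17 41
f 38 41 18
f 34 41 38
f 13 39 27
f 39 18 40
f 27 40 14
f 39 40 27
f 11 23 47
f 23 13 48
f 47 48 20
f 23 48 47
f 15 28 44
f 28 11 43
f 44 43 19
f 28 43 44
f 17 35 36
f 35 15 32
f 36 32 16
f 35 32 36
f 18 41 37
f 41 17 33
f 37 33 10
f 41 33 37
f 52 51 54
f 52 54 53
f 54 51 55
f 54 55 53
f 55 51 56
f 55 56 53
f 56 51 57
f 56 57 53
f 57 51 58
f 57 58 53
f 58 51 59
f 58 59 53
f 59 51 60
f 59 60 53
f 60 51 52
f 60 52 53
f 62 64 61
f 65 62 61
f 61 64 63
f 63 65 61
f 62 68 64
f 66 62 65
f 66 68 62
f 64 68 63
f 67 65 63
f 63 68 67
f 67 66 65
f 68 66 67



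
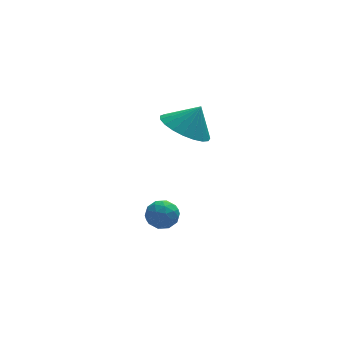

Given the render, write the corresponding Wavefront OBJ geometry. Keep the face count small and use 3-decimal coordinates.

v 0.3 1.969 2.942
v 0.772 2.778 2.62
v 0.88 2.011 3.898
v 0.445 2.94 2.811
v 0.094 2.934 3.024
v -0.223 2.761 3.224
v -0.448 2.452 3.374
v -0.545 2.059 3.45
v -0.495 1.65 3.438
v -0.308 1.297 3.34
v -0.016 1.06 3.173
v 0.331 0.98 2.966
v 0.672 1.071 2.755
v 0.949 1.317 2.576
v 1.114 1.677 2.46
v 1.138 2.086 2.428
v 1.017 2.476 2.484
v -1.093 1.951 -1.535
v -0.836 2.319 -1.061
v -0.264 1.301 -1.479
v -0.007 1.669 -1.005
v -0.546 1.319 -0.891
v -1.058 1.721 -0.926
v -0.042 1.899 -1.614
v -0.554 2.301 -1.649
v -0.187 2.287 -1.11
v -0.498 1.928 -0.664
v -0.602 1.692 -1.876
v -0.913 1.333 -1.43
v -1.037 2.192 -1.303
v -0.063 1.428 -1.237
v -0.379 1.222 -1.17
v -0.228 1.439 -0.892
v -1.167 1.84 -1.223
v -1.017 2.056 -0.945
v -0.846 1.469 -0.845
v -0.083 1.564 -1.595
v 0.067 1.78 -1.317
v -0.872 2.181 -1.648
v -0.721 2.398 -1.37
v -0.254 2.151 -1.695
v -0.505 2.389 -1.053
v -0.018 2.007 -1.021
v -0.038 2.143 -1.378
v -0.339 2.379 -1.399
v -0.688 2.178 -0.791
v -0.201 1.796 -0.758
v -0.517 1.591 -0.691
v -0.818 1.827 -0.711
v -0.306 2.16 -0.82
v -0.899 1.824 -1.782
v -0.412 1.442 -1.749
v -0.282 1.793 -1.829
v -0.583 2.029 -1.849
v -1.082 1.613 -1.519
v -0.595 1.231 -1.487
v -0.761 1.241 -1.141
v -1.062 1.477 -1.162
v -0.794 1.46 -1.72
f 2 1 4
f 2 4 3
f 4 1 5
f 4 5 3
f 5 1 6
f 5 6 3
f 6 1 7
f 6 7 3
f 7 1 8
f 7 8 3
f 8 1 9
f 8 9 3
f 9 1 10
f 9 10 3
f 10 1 11
f 10 11 3
f 11 1 12
f 11 12 3
f 12 1 13
f 12 13 3
f 13 1 14
f 13 14 3
f 14 1 15
f 14 15 3
f 15 1 16
f 15 16 3
f 16 1 17
f 16 17 3
f 17 1 2
f 17 2 3
f 18 55 34
f 55 29 58
f 34 58 23
f 55 58 34
f 18 34 30
f 34 23 35
f 30 35 19
f 34 35 30
f 18 30 39
f 30 19 40
f 39 40 25
f 30 40 39
f 18 39 51
f 39 25 54
f 51 54 28
f 39 54 51
f 18 51 55
f 51 28 59
f 55 59 29
f 51 59 55
f 19 35 46
f 35 23 49
f 46 49 27
f 35 49 46
f 23 58 36
f 58 29 57
f 36 57 22
f 58 57 36
f 29 59 56
f 59 28 52
f 56 52 20
f 59 52 56
f 28 54 53
f 54 25 41
f 53 41 24
f 54 41 53
f 25 40 45
f 40 19 42
f 45 42 26
f 40 42 45
f 21 47 33
f 47 27 48
f 33 48 22
f 47 48 33
f 21 33 31
f 33 22 32
f 31 32 20
f 33 32 31
f 21 31 38
f 31 20 37
f 38 37 24
f 31 37 38
f 21 38 43
f 38 24 44
f 43 44 26
f 38 44 43
f 21 43 47
f 43 26 50
f 47 50 27
f 43 50 47
f 22 48 36
f 48 27 49
f 36 49 23
f 48 49 36
f 20 32 56
f 32 22 57
f 56 57 29
f 32 57 56
f 24 37 53
f 37 20 52
f 53 52 28
f 37 52 53
f 26 44 45
f 44 24 41
f 45 41 25
f 44 41 45
f 27 50 46
f 50 26 42
f 46 42 19
f 50 42 46



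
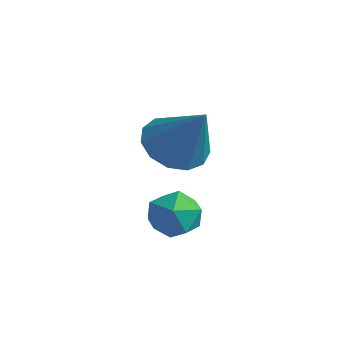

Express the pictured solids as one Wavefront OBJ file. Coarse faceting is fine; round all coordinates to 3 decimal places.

v 1.948 2.731 0.109
v 2.586 2.909 -0.357
v 2.872 2.669 1.351
v 2.417 3.308 -0.212
v 2.1 3.523 0.035
v 1.734 3.487 0.305
v 1.436 3.211 0.513
v 1.3 2.783 0.593
v 1.37 2.338 0.519
v 1.624 2.018 0.314
v 1.98 1.924 0.045
v 2.326 2.087 -0.205
v 2.552 2.454 -0.354
v 2.529 2.716 -1.407
v 3.073 2.322 -1.277
v 1.987 1.838 -1.803
v 2.531 1.444 -1.673
v 2.165 1.702 -1.157
v 2.5 2.245 -0.912
v 2.56 1.915 -2.168
v 2.895 2.458 -1.923
v 3.092 1.827 -1.747
v 2.847 1.696 -1.123
v 2.213 2.464 -1.957
v 1.968 2.333 -1.333
f 2 1 4
f 2 4 3
f 4 1 5
f 4 5 3
f 5 1 6
f 5 6 3
f 6 1 7
f 6 7 3
f 7 1 8
f 7 8 3
f 8 1 9
f 8 9 3
f 9 1 10
f 9 10 3
f 10 1 11
f 10 11 3
f 11 1 12
f 11 12 3
f 12 1 13
f 12 13 3
f 13 1 2
f 13 2 3
f 14 25 19
f 14 19 15
f 14 15 21
f 14 21 24
f 14 24 25
f 15 19 23
f 19 25 18
f 25 24 16
f 24 21 20
f 21 15 22
f 17 23 18
f 17 18 16
f 17 16 20
f 17 20 22
f 17 22 23
f 18 23 19
f 16 18 25
f 20 16 24
f 22 20 21
f 23 22 15



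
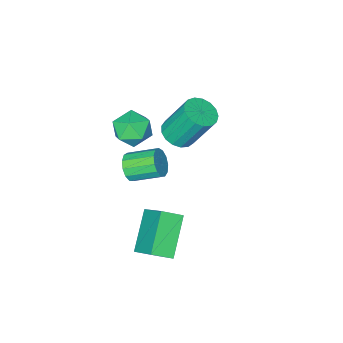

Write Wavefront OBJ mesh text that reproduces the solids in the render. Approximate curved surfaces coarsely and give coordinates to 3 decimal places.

v 0.957 -0.723 1.529
v 1.707 -0.424 2.023
v 1.373 -2.176 1.777
v 2.123 -1.877 2.271
v 1.25 -1.759 2.618
v 0.993 -0.861 2.465
v 2.087 -1.739 1.335
v 1.83 -0.841 1.182
v 2.405 -1.052 1.903
v 1.888 -1.065 2.696
v 1.192 -1.535 1.104
v 0.675 -1.548 1.897
v 1.83 1.324 -1.646
v 1.963 2.633 -0.477
v 3.105 2.293 -2.876
v 3.239 3.602 -1.707
v 2.601 0.858 -1.213
v 2.735 2.167 -0.044
v 3.877 1.827 -2.443
v 4.01 3.136 -1.274
v -1.534 -2.19 -1.22
v -0.852 -1.717 -1.212
v -1.445 -0.896 0.628
v -2.126 -1.37 0.62
v -1.121 -1.493 -1.398
v -1.714 -0.672 0.441
v -1.485 -1.428 -1.544
v -2.078 -0.607 0.295
v -1.86 -1.538 -1.616
v -2.453 -0.717 0.224
v -2.16 -1.798 -1.597
v -2.753 -0.977 0.243
v -2.317 -2.147 -1.491
v -2.909 -1.326 0.348
v -2.294 -2.507 -1.324
v -2.887 -1.686 0.516
v -2.097 -2.794 -1.132
v -2.69 -1.973 0.708
v -1.771 -2.942 -0.961
v -2.364 -2.121 0.879
v -1.391 -2.919 -0.849
v -1.983 -2.098 0.991
v -1.043 -2.729 -0.822
v -1.636 -1.908 1.018
v -0.808 -2.415 -0.886
v -1.4 -1.594 0.954
v -0.739 -2.05 -1.027
v -1.331 -1.229 0.813
v 2.193 -0.672 0.144
v 2.699 -0.455 0.561
v 1.812 0.51 1.133
v 1.307 0.292 0.716
v 2.724 -0.241 0.238
v 1.837 0.724 0.81
v 2.58 -0.163 -0.115
v 1.693 0.802 0.457
v 2.314 -0.247 -0.386
v 1.427 0.718 0.186
v 2.01 -0.467 -0.488
v 1.123 0.498 0.083
v 1.764 -0.751 -0.39
v 0.877 0.214 0.182
v 1.654 -1.011 -0.122
v 0.767 -0.046 0.45
v 1.716 -1.163 0.23
v 0.829 -0.198 0.802
v 1.929 -1.159 0.555
v 1.042 -0.194 1.127
v 2.226 -1.001 0.75
v 1.339 -0.036 1.322
v 2.513 -0.739 0.752
v 1.626 0.226 1.324
f 1 12 6
f 1 6 2
f 1 2 8
f 1 8 11
f 1 11 12
f 2 6 10
f 6 12 5
f 12 11 3
f 11 8 7
f 8 2 9
f 4 10 5
f 4 5 3
f 4 3 7
f 4 7 9
f 4 9 10
f 5 10 6
f 3 5 12
f 7 3 11
f 9 7 8
f 10 9 2
f 14 16 13
f 17 14 13
f 13 16 15
f 15 17 13
f 14 20 16
f 18 14 17
f 18 20 14
f 16 20 15
f 19 17 15
f 15 20 19
f 19 18 17
f 20 18 19
f 22 21 25
f 22 25 23
f 23 25 26
f 23 26 24
f 25 21 27
f 25 27 26
f 26 27 28
f 26 28 24
f 27 21 29
f 27 29 28
f 28 29 30
f 28 30 24
f 29 21 31
f 29 31 30
f 30 31 32
f 30 32 24
f 31 21 33
f 31 33 32
f 32 33 34
f 32 34 24
f 33 21 35
f 33 35 34
f 34 35 36
f 34 36 24
f 35 21 37
f 35 37 36
f 36 37 38
f 36 38 24
f 37 21 39
f 37 39 38
f 38 39 40
f 38 40 24
f 39 21 41
f 39 41 40
f 40 41 42
f 40 42 24
f 41 21 43
f 41 43 42
f 42 43 44
f 42 44 24
f 43 21 45
f 43 45 44
f 44 45 46
f 44 46 24
f 45 21 47
f 45 47 46
f 46 47 48
f 46 48 24
f 47 21 22
f 47 22 48
f 48 22 23
f 48 23 24
f 50 49 53
f 50 53 51
f 51 53 54
f 51 54 52
f 53 49 55
f 53 55 54
f 54 55 56
f 54 56 52
f 55 49 57
f 55 57 56
f 56 57 58
f 56 58 52
f 57 49 59
f 57 59 58
f 58 59 60
f 58 60 52
f 59 49 61
f 59 61 60
f 60 61 62
f 60 62 52
f 61 49 63
f 61 63 62
f 62 63 64
f 62 64 52
f 63 49 65
f 63 65 64
f 64 65 66
f 64 66 52
f 65 49 67
f 65 67 66
f 66 67 68
f 66 68 52
f 67 49 69
f 67 69 68
f 68 69 70
f 68 70 52
f 69 49 71
f 69 71 70
f 70 71 72
f 70 72 52
f 71 49 50
f 71 50 72
f 72 50 51
f 72 51 52



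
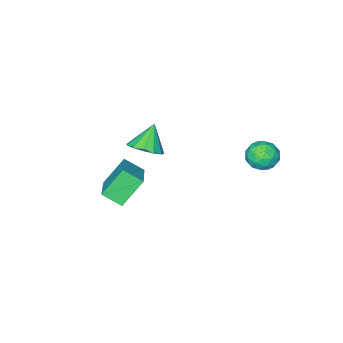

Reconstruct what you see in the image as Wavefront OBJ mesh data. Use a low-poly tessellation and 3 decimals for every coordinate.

v 3.435 -1.835 -0.38
v 3.981 -2.642 0.213
v 2.328 -1.647 0.896
v 2.873 -2.453 1.489
v 4.607 -0.447 0.431
v 5.152 -1.253 1.024
v 3.499 -0.258 1.707
v 4.045 -1.065 2.3
v -2.151 2.642 2.234
v -1.319 2.457 2.425
v -2.301 1.363 1.655
v -1.469 1.178 1.846
v -2.058 1.255 2.486
v -1.965 2.046 2.844
v -1.655 1.774 1.236
v -1.562 2.565 1.594
v -1.013 1.921 1.808
v -1.262 1.601 2.581
v -2.358 2.219 1.499
v -2.607 1.899 2.272
v -1.722 2.662 2.381
v -1.898 1.158 1.699
v -2.244 1.203 2.076
v -1.755 1.095 2.188
v -2.101 2.42 2.627
v -1.613 2.312 2.739
v -2.047 1.605 2.775
v -2.007 1.508 1.341
v -1.519 1.4 1.453
v -1.865 2.725 1.892
v -1.376 2.617 2.004
v -1.573 2.215 1.305
v -1.053 2.238 2.13
v -1.141 1.487 1.79
v -1.25 1.837 1.431
v -1.196 2.302 1.642
v -1.199 2.05 2.585
v -1.288 1.298 2.244
v -1.633 1.343 2.62
v -1.579 1.808 2.831
v -1.019 1.735 2.222
v -2.332 2.522 1.836
v -2.421 1.77 1.495
v -2.041 2.012 1.249
v -1.987 2.477 1.46
v -2.479 2.333 2.29
v -2.567 1.582 1.95
v -2.424 1.518 2.438
v -2.37 1.983 2.649
v -2.601 2.085 1.858
v 1.144 -3.047 0.841
v 1.91 -3.008 1.385
v 0.296 -3.373 2.059
v 1.709 -2.518 1.376
v 1.328 -2.196 1.197
v 0.889 -2.144 0.905
v 0.531 -2.378 0.593
v 0.368 -2.825 0.36
v 0.451 -3.342 0.279
v 0.755 -3.765 0.377
v 1.182 -3.96 0.622
v 1.597 -3.865 0.937
v 1.868 -3.51 1.221
f 2 4 1
f 5 2 1
f 1 4 3
f 3 5 1
f 2 8 4
f 6 2 5
f 6 8 2
f 4 8 3
f 7 5 3
f 3 8 7
f 7 6 5
f 8 6 7
f 9 46 25
f 46 20 49
f 25 49 14
f 46 49 25
f 9 25 21
f 25 14 26
f 21 26 10
f 25 26 21
f 9 21 30
f 21 10 31
f 30 31 16
f 21 31 30
f 9 30 42
f 30 16 45
f 42 45 19
f 30 45 42
f 9 42 46
f 42 19 50
f 46 50 20
f 42 50 46
f 10 26 37
f 26 14 40
f 37 40 18
f 26 40 37
f 14 49 27
f 49 20 48
f 27 48 13
f 49 48 27
f 20 50 47
f 50 19 43
f 47 43 11
f 50 43 47
f 19 45 44
f 45 16 32
f 44 32 15
f 45 32 44
f 16 31 36
f 31 10 33
f 36 33 17
f 31 33 36
f 12 38 24
f 38 18 39
f 24 39 13
f 38 39 24
f 12 24 22
f 24 13 23
f 22 23 11
f 24 23 22
f 12 22 29
f 22 11 28
f 29 28 15
f 22 28 29
f 12 29 34
f 29 15 35
f 34 35 17
f 29 35 34
f 12 34 38
f 34 17 41
f 38 41 18
f 34 41 38
f 13 39 27
f 39 18 40
f 27 40 14
f 39 40 27
f 11 23 47
f 23 13 48
f 47 48 20
f 23 48 47
f 15 28 44
f 28 11 43
f 44 43 19
f 28 43 44
f 17 35 36
f 35 15 32
f 36 32 16
f 35 32 36
f 18 41 37
f 41 17 33
f 37 33 10
f 41 33 37
f 52 51 54
f 52 54 53
f 54 51 55
f 54 55 53
f 55 51 56
f 55 56 53
f 56 51 57
f 56 57 53
f 57 51 58
f 57 58 53
f 58 51 59
f 58 59 53
f 59 51 60
f 59 60 53
f 60 51 61
f 60 61 53
f 61 51 62
f 61 62 53
f 62 51 63
f 62 63 53
f 63 51 52
f 63 52 53



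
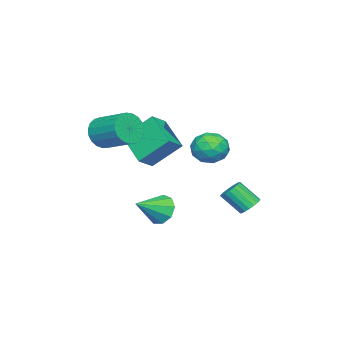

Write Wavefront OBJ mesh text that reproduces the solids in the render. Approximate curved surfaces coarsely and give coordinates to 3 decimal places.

v 0.206 -2.443 -2.376
v 0.786 -2.038 -3.04
v 1.654 -3.117 -1.524
v 0.686 -1.616 -2.538
v 0.362 -1.581 -1.96
v -0.035 -1.95 -1.577
v -0.319 -2.549 -1.568
v -0.358 -3.099 -1.937
v -0.132 -3.342 -2.512
v 0.252 -3.165 -3.023
v 0.614 -2.65 -3.232
v -1.887 1.525 -2.214
v -1.504 1.158 -2.623
v -1.349 0.108 -1.536
v -1.733 0.475 -1.126
v -1.306 1.332 -2.484
v -1.151 0.281 -1.396
v -1.222 1.543 -2.291
v -1.067 0.493 -1.204
v -1.27 1.752 -2.083
v -1.116 0.701 -0.996
v -1.441 1.915 -1.901
v -1.286 0.864 -0.814
v -1.7 2.001 -1.781
v -1.545 0.95 -0.693
v -1.996 1.993 -1.746
v -1.841 0.942 -0.659
v -2.271 1.892 -1.804
v -2.116 0.842 -0.717
v -2.469 1.719 -1.944
v -2.314 0.668 -0.856
v -2.553 1.507 -2.136
v -2.398 0.457 -1.049
v -2.504 1.299 -2.344
v -2.35 0.248 -1.257
v -2.334 1.136 -2.526
v -2.179 0.085 -1.439
v -2.075 1.05 -2.647
v -1.92 -0.001 -1.559
v -1.779 1.058 -2.681
v -1.624 0.007 -1.594
v -0.157 -3.087 0.414
v -1.296 -4.597 1.478
v -0.687 -1.665 1.866
v -1.826 -3.175 2.929
v 0.786 -3.365 1.031
v -0.353 -4.875 2.094
v 0.256 -1.943 2.482
v -0.883 -3.453 3.546
v -1.811 0.267 1.198
v -1.021 -0.172 1.757
v -2.659 -1.228 1.223
v -1.869 -1.667 1.782
v -2.49 -0.93 2.228
v -1.966 -0.006 2.213
v -1.714 -1.394 0.767
v -1.19 -0.47 0.752
v -0.961 -1.198 1.49
v -1.441 -0.911 2.393
v -2.239 -0.489 0.587
v -2.719 -0.202 1.49
v -1.342 0.178 1.475
v -2.338 -1.578 1.505
v -2.703 -1.145 1.767
v -2.239 -1.403 2.095
v -1.897 0.276 1.743
v -1.433 0.018 2.072
v -2.296 -0.427 2.349
v -2.247 -1.418 0.908
v -1.783 -1.676 1.237
v -1.441 0.003 0.885
v -0.977 -0.255 1.213
v -1.384 -0.973 0.631
v -0.842 -0.683 1.647
v -1.341 -1.561 1.662
v -1.25 -1.401 1.065
v -0.942 -0.858 1.056
v -1.124 -0.514 2.178
v -1.623 -1.392 2.193
v -1.988 -0.959 2.455
v -1.68 -0.416 2.446
v -1.089 -1.117 2.021
v -2.057 -0.008 0.787
v -2.556 -0.886 0.802
v -2 -0.984 0.534
v -1.692 -0.441 0.525
v -2.339 0.161 1.318
v -2.838 -0.717 1.333
v -2.738 -0.542 1.924
v -2.43 0.001 1.915
v -2.591 -0.283 0.959
v 2.512 -4.423 3.403
v 2.985 -4.186 2.578
v 3.421 -2.5 3.312
v 2.948 -2.737 4.137
v 2.607 -4.054 2.5
v 3.043 -2.368 3.234
v 2.213 -3.987 2.578
v 2.649 -2.3 3.312
v 1.87 -3.994 2.799
v 2.306 -2.308 3.533
v 1.639 -4.076 3.124
v 2.075 -2.39 3.858
v 1.558 -4.218 3.498
v 1.994 -2.532 4.232
v 1.643 -4.395 3.855
v 2.079 -2.709 4.589
v 1.878 -4.577 4.134
v 2.314 -2.891 4.868
v 2.222 -4.733 4.286
v 2.658 -3.047 5.02
v 2.617 -4.835 4.286
v 3.053 -3.148 5.02
v 2.993 -4.865 4.133
v 3.429 -3.179 4.867
v 3.286 -4.82 3.854
v 3.722 -3.134 4.588
v 3.446 -4.705 3.497
v 3.882 -3.019 4.231
v 3.444 -4.542 3.123
v 3.88 -2.856 3.858
v 3.281 -4.359 2.798
v 3.717 -2.672 3.532
f 2 1 4
f 2 4 3
f 4 1 5
f 4 5 3
f 5 1 6
f 5 6 3
f 6 1 7
f 6 7 3
f 7 1 8
f 7 8 3
f 8 1 9
f 8 9 3
f 9 1 10
f 9 10 3
f 10 1 11
f 10 11 3
f 11 1 2
f 11 2 3
f 13 12 16
f 13 16 14
f 14 16 17
f 14 17 15
f 16 12 18
f 16 18 17
f 17 18 19
f 17 19 15
f 18 12 20
f 18 20 19
f 19 20 21
f 19 21 15
f 20 12 22
f 20 22 21
f 21 22 23
f 21 23 15
f 22 12 24
f 22 24 23
f 23 24 25
f 23 25 15
f 24 12 26
f 24 26 25
f 25 26 27
f 25 27 15
f 26 12 28
f 26 28 27
f 27 28 29
f 27 29 15
f 28 12 30
f 28 30 29
f 29 30 31
f 29 31 15
f 30 12 32
f 30 32 31
f 31 32 33
f 31 33 15
f 32 12 34
f 32 34 33
f 33 34 35
f 33 35 15
f 34 12 36
f 34 36 35
f 35 36 37
f 35 37 15
f 36 12 38
f 36 38 37
f 37 38 39
f 37 39 15
f 38 12 40
f 38 40 39
f 39 40 41
f 39 41 15
f 40 12 13
f 40 13 41
f 41 13 14
f 41 14 15
f 43 45 42
f 46 43 42
f 42 45 44
f 44 46 42
f 43 49 45
f 47 43 46
f 47 49 43
f 45 49 44
f 48 46 44
f 44 49 48
f 48 47 46
f 49 47 48
f 50 87 66
f 87 61 90
f 66 90 55
f 87 90 66
f 50 66 62
f 66 55 67
f 62 67 51
f 66 67 62
f 50 62 71
f 62 51 72
f 71 72 57
f 62 72 71
f 50 71 83
f 71 57 86
f 83 86 60
f 71 86 83
f 50 83 87
f 83 60 91
f 87 91 61
f 83 91 87
f 51 67 78
f 67 55 81
f 78 81 59
f 67 81 78
f 55 90 68
f 90 61 89
f 68 89 54
f 90 89 68
f 61 91 88
f 91 60 84
f 88 84 52
f 91 84 88
f 60 86 85
f 86 57 73
f 85 73 56
f 86 73 85
f 57 72 77
f 72 51 74
f 77 74 58
f 72 74 77
f 53 79 65
f 79 59 80
f 65 80 54
f 79 80 65
f 53 65 63
f 65 54 64
f 63 64 52
f 65 64 63
f 53 63 70
f 63 52 69
f 70 69 56
f 63 69 70
f 53 70 75
f 70 56 76
f 75 76 58
f 70 76 75
f 53 75 79
f 75 58 82
f 79 82 59
f 75 82 79
f 54 80 68
f 80 59 81
f 68 81 55
f 80 81 68
f 52 64 88
f 64 54 89
f 88 89 61
f 64 89 88
f 56 69 85
f 69 52 84
f 85 84 60
f 69 84 85
f 58 76 77
f 76 56 73
f 77 73 57
f 76 73 77
f 59 82 78
f 82 58 74
f 78 74 51
f 82 74 78
f 93 92 96
f 93 96 94
f 94 96 97
f 94 97 95
f 96 92 98
f 96 98 97
f 97 98 99
f 97 99 95
f 98 92 100
f 98 100 99
f 99 100 101
f 99 101 95
f 100 92 102
f 100 102 101
f 101 102 103
f 101 103 95
f 102 92 104
f 102 104 103
f 103 104 105
f 103 105 95
f 104 92 106
f 104 106 105
f 105 106 107
f 105 107 95
f 106 92 108
f 106 108 107
f 107 108 109
f 107 109 95
f 108 92 110
f 108 110 109
f 109 110 111
f 109 111 95
f 110 92 112
f 110 112 111
f 111 112 113
f 111 113 95
f 112 92 114
f 112 114 113
f 113 114 115
f 113 115 95
f 114 92 116
f 114 116 115
f 115 116 117
f 115 117 95
f 116 92 118
f 116 118 117
f 117 118 119
f 117 119 95
f 118 92 120
f 118 120 119
f 119 120 121
f 119 121 95
f 120 92 122
f 120 122 121
f 121 122 123
f 121 123 95
f 122 92 93
f 122 93 123
f 123 93 94
f 123 94 95



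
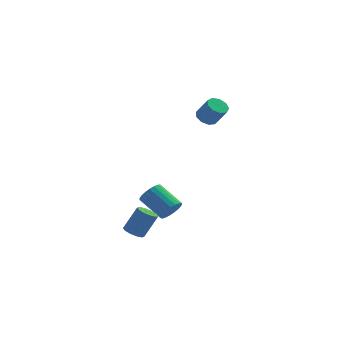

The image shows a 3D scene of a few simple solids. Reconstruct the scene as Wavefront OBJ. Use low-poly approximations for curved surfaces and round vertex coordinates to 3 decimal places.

v -3.78 -1.47 -4.265
v -3.208 -1.558 -4.561
v -2.428 -1.298 -3.131
v -3 -1.21 -2.835
v -3.3 -1.168 -4.582
v -2.52 -0.908 -3.152
v -3.575 -0.893 -4.482
v -2.795 -0.632 -3.052
v -3.929 -0.838 -4.299
v -3.148 -0.578 -2.869
v -4.226 -1.025 -4.103
v -3.445 -0.765 -2.673
v -4.352 -1.382 -3.969
v -3.572 -1.122 -2.539
v -4.26 -1.772 -3.948
v -3.48 -1.512 -2.518
v -3.985 -2.048 -4.048
v -3.205 -1.787 -2.618
v -3.632 -2.102 -4.231
v -2.851 -1.842 -2.801
v -3.335 -1.915 -4.427
v -2.554 -1.655 -2.997
v -1.678 -0.655 -3.059
v -1.117 -0.522 -2.532
v -2.242 0.507 -1.595
v -2.802 0.375 -2.121
v -1.071 -0.28 -2.743
v -2.196 0.749 -1.805
v -1.129 -0.102 -3.008
v -2.254 0.927 -2.07
v -1.283 -0.02 -3.282
v -2.407 1.009 -2.344
v -1.504 -0.047 -3.517
v -2.629 0.982 -2.579
v -1.755 -0.18 -3.673
v -2.88 0.849 -2.735
v -1.993 -0.395 -3.723
v -3.118 0.634 -2.785
v -2.177 -0.654 -3.658
v -3.302 0.375 -2.72
v -2.274 -0.914 -3.49
v -3.399 0.115 -2.552
v -2.268 -1.129 -3.247
v -3.393 -0.099 -2.309
v -2.16 -1.261 -2.971
v -3.285 -0.232 -2.033
v -1.968 -1.289 -2.711
v -3.093 -0.26 -1.773
v -1.726 -1.207 -2.511
v -2.851 -0.178 -1.573
v -1.476 -1.03 -2.406
v -2.601 -0.001 -1.468
v -1.261 -0.788 -2.413
v -2.386 0.241 -1.475
v 0.359 1.501 3.122
v 0.967 1.602 2.833
v 1.568 1.119 3.929
v 0.961 1.019 4.218
v 0.839 1.981 3.07
v 1.44 1.498 4.166
v 0.486 2.136 3.332
v 1.088 1.653 4.428
v 0.075 1.994 3.495
v 0.676 1.511 4.591
v -0.204 1.621 3.484
v 0.398 1.138 4.58
v -0.219 1.193 3.303
v 0.383 0.71 4.399
v 0.037 0.909 3.038
v 0.638 0.426 4.134
v 0.443 0.902 2.812
v 1.045 0.419 3.908
v 0.81 1.176 2.731
v 1.412 0.693 3.827
f 2 1 5
f 2 5 3
f 3 5 6
f 3 6 4
f 5 1 7
f 5 7 6
f 6 7 8
f 6 8 4
f 7 1 9
f 7 9 8
f 8 9 10
f 8 10 4
f 9 1 11
f 9 11 10
f 10 11 12
f 10 12 4
f 11 1 13
f 11 13 12
f 12 13 14
f 12 14 4
f 13 1 15
f 13 15 14
f 14 15 16
f 14 16 4
f 15 1 17
f 15 17 16
f 16 17 18
f 16 18 4
f 17 1 19
f 17 19 18
f 18 19 20
f 18 20 4
f 19 1 21
f 19 21 20
f 20 21 22
f 20 22 4
f 21 1 2
f 21 2 22
f 22 2 3
f 22 3 4
f 24 23 27
f 24 27 25
f 25 27 28
f 25 28 26
f 27 23 29
f 27 29 28
f 28 29 30
f 28 30 26
f 29 23 31
f 29 31 30
f 30 31 32
f 30 32 26
f 31 23 33
f 31 33 32
f 32 33 34
f 32 34 26
f 33 23 35
f 33 35 34
f 34 35 36
f 34 36 26
f 35 23 37
f 35 37 36
f 36 37 38
f 36 38 26
f 37 23 39
f 37 39 38
f 38 39 40
f 38 40 26
f 39 23 41
f 39 41 40
f 40 41 42
f 40 42 26
f 41 23 43
f 41 43 42
f 42 43 44
f 42 44 26
f 43 23 45
f 43 45 44
f 44 45 46
f 44 46 26
f 45 23 47
f 45 47 46
f 46 47 48
f 46 48 26
f 47 23 49
f 47 49 48
f 48 49 50
f 48 50 26
f 49 23 51
f 49 51 50
f 50 51 52
f 50 52 26
f 51 23 53
f 51 53 52
f 52 53 54
f 52 54 26
f 53 23 24
f 53 24 54
f 54 24 25
f 54 25 26
f 56 55 59
f 56 59 57
f 57 59 60
f 57 60 58
f 59 55 61
f 59 61 60
f 60 61 62
f 60 62 58
f 61 55 63
f 61 63 62
f 62 63 64
f 62 64 58
f 63 55 65
f 63 65 64
f 64 65 66
f 64 66 58
f 65 55 67
f 65 67 66
f 66 67 68
f 66 68 58
f 67 55 69
f 67 69 68
f 68 69 70
f 68 70 58
f 69 55 71
f 69 71 70
f 70 71 72
f 70 72 58
f 71 55 73
f 71 73 72
f 72 73 74
f 72 74 58
f 73 55 56
f 73 56 74
f 74 56 57
f 74 57 58



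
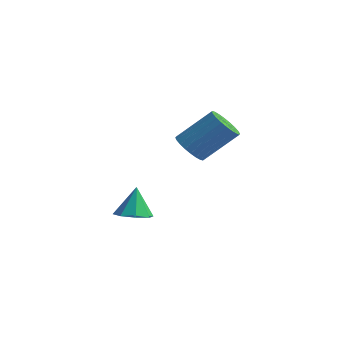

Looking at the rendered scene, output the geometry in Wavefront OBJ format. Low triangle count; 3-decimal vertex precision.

v 0.552 1.22 -1.892
v 1.108 0.804 -1.702
v 0.388 1.56 -0.668
v 1.262 1.319 -1.824
v 1 1.776 -1.986
v 0.476 1.907 -2.093
v -0.004 1.637 -2.082
v -0.158 1.122 -1.959
v 0.104 0.665 -1.797
v 0.628 0.533 -1.691
v 3.112 1.385 2.004
v 3.463 1.705 1.504
v 4.259 2.634 2.655
v 3.908 2.315 3.156
v 3.246 1.864 1.525
v 4.042 2.793 2.677
v 3.009 1.949 1.62
v 3.805 2.879 2.771
v 2.788 1.949 1.773
v 3.584 2.878 2.925
v 2.616 1.863 1.962
v 3.412 2.792 3.113
v 2.519 1.704 2.157
v 3.315 2.634 3.308
v 2.513 1.497 2.328
v 3.309 2.426 3.48
v 2.598 1.273 2.451
v 3.394 2.202 3.602
v 2.761 1.066 2.505
v 3.557 1.995 3.656
v 2.978 0.907 2.483
v 3.774 1.836 3.635
v 3.215 0.821 2.389
v 4.011 1.751 3.54
v 3.436 0.822 2.235
v 4.232 1.751 3.387
v 3.608 0.908 2.047
v 4.404 1.837 3.198
v 3.705 1.066 1.852
v 4.501 1.996 3.003
v 3.711 1.274 1.68
v 4.507 2.203 2.832
v 3.626 1.498 1.558
v 4.422 2.427 2.709
f 2 1 4
f 2 4 3
f 4 1 5
f 4 5 3
f 5 1 6
f 5 6 3
f 6 1 7
f 6 7 3
f 7 1 8
f 7 8 3
f 8 1 9
f 8 9 3
f 9 1 10
f 9 10 3
f 10 1 2
f 10 2 3
f 12 11 15
f 12 15 13
f 13 15 16
f 13 16 14
f 15 11 17
f 15 17 16
f 16 17 18
f 16 18 14
f 17 11 19
f 17 19 18
f 18 19 20
f 18 20 14
f 19 11 21
f 19 21 20
f 20 21 22
f 20 22 14
f 21 11 23
f 21 23 22
f 22 23 24
f 22 24 14
f 23 11 25
f 23 25 24
f 24 25 26
f 24 26 14
f 25 11 27
f 25 27 26
f 26 27 28
f 26 28 14
f 27 11 29
f 27 29 28
f 28 29 30
f 28 30 14
f 29 11 31
f 29 31 30
f 30 31 32
f 30 32 14
f 31 11 33
f 31 33 32
f 32 33 34
f 32 34 14
f 33 11 35
f 33 35 34
f 34 35 36
f 34 36 14
f 35 11 37
f 35 37 36
f 36 37 38
f 36 38 14
f 37 11 39
f 37 39 38
f 38 39 40
f 38 40 14
f 39 11 41
f 39 41 40
f 40 41 42
f 40 42 14
f 41 11 43
f 41 43 42
f 42 43 44
f 42 44 14
f 43 11 12
f 43 12 44
f 44 12 13
f 44 13 14



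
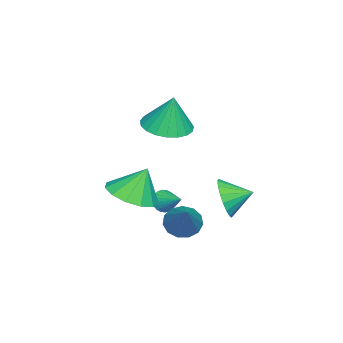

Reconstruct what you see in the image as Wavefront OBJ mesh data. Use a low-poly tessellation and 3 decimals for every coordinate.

v -1.088 -1.006 -3.347
v -0.58 -1.414 -3.698
v 0.428 -0.334 -1.933
v -0.576 -1.039 -3.881
v -0.735 -0.654 -3.894
v -1.006 -0.38 -3.733
v -1.303 -0.306 -3.45
v -1.532 -0.453 -3.135
v -1.62 -0.777 -2.887
v -1.539 -1.173 -2.785
v -1.315 -1.516 -2.862
v -1.019 -1.698 -3.093
v -0.745 -1.659 -3.405
v -3.138 -2.331 0.491
v -2.519 -3.123 0.593
v -2.982 -2.009 2.029
v -2.251 -2.813 0.501
v -2.136 -2.42 0.407
v -2.194 -2.012 0.328
v -2.415 -1.659 0.276
v -2.762 -1.422 0.262
v -3.174 -1.342 0.287
v -3.579 -1.434 0.347
v -3.908 -1.68 0.432
v -4.104 -2.039 0.528
v -4.133 -2.449 0.616
v -3.99 -2.838 0.683
v -3.7 -3.139 0.717
v -3.312 -3.301 0.711
v -2.895 -3.295 0.668
v -2.429 -2.199 -3.159
v -2.129 -2.54 -2.885
v -1.911 -1.341 -2.661
v -2.014 -2.511 -3.054
v -1.961 -2.435 -3.239
v -1.98 -2.324 -3.412
v -2.067 -2.193 -3.546
v -2.209 -2.063 -3.622
v -2.385 -1.954 -3.627
v -2.567 -1.883 -3.561
v -2.728 -1.859 -3.434
v -2.844 -1.887 -3.265
v -2.897 -1.963 -3.08
v -2.878 -2.075 -2.907
v -2.791 -2.206 -2.772
v -2.649 -2.335 -2.697
v -2.473 -2.444 -2.692
v -2.291 -2.516 -2.757
v -1.107 -2.981 -2.251
v -0.256 -2.322 -2.343
v -1.373 -2.459 -0.969
v -0.734 -2.017 -2.566
v -1.33 -2.019 -2.689
v -1.855 -2.325 -2.673
v -2.143 -2.84 -2.523
v -2.102 -3.4 -2.287
v -1.745 -3.826 -2.04
v -1.186 -3.984 -1.86
v -0.601 -3.824 -1.804
v -0.178 -3.395 -1.89
v -0.049 -2.836 -2.091
v -3.471 -0.164 -3.178
v -3.128 0.208 -3.97
v -3.789 0.844 -2.842
v -3.524 0.118 -4.074
v -3.909 -0.028 -3.999
v -4.207 -0.201 -3.762
v -4.359 -0.367 -3.41
v -4.336 -0.493 -3.012
v -4.141 -0.553 -2.646
v -3.814 -0.537 -2.386
v -3.419 -0.447 -2.283
v -3.034 -0.301 -2.358
v -2.735 -0.128 -2.595
v -2.583 0.038 -2.947
v -2.606 0.164 -3.345
v -2.801 0.225 -3.711
f 2 1 4
f 2 4 3
f 4 1 5
f 4 5 3
f 5 1 6
f 5 6 3
f 6 1 7
f 6 7 3
f 7 1 8
f 7 8 3
f 8 1 9
f 8 9 3
f 9 1 10
f 9 10 3
f 10 1 11
f 10 11 3
f 11 1 12
f 11 12 3
f 12 1 13
f 12 13 3
f 13 1 2
f 13 2 3
f 15 14 17
f 15 17 16
f 17 14 18
f 17 18 16
f 18 14 19
f 18 19 16
f 19 14 20
f 19 20 16
f 20 14 21
f 20 21 16
f 21 14 22
f 21 22 16
f 22 14 23
f 22 23 16
f 23 14 24
f 23 24 16
f 24 14 25
f 24 25 16
f 25 14 26
f 25 26 16
f 26 14 27
f 26 27 16
f 27 14 28
f 27 28 16
f 28 14 29
f 28 29 16
f 29 14 30
f 29 30 16
f 30 14 15
f 30 15 16
f 32 31 34
f 32 34 33
f 34 31 35
f 34 35 33
f 35 31 36
f 35 36 33
f 36 31 37
f 36 37 33
f 37 31 38
f 37 38 33
f 38 31 39
f 38 39 33
f 39 31 40
f 39 40 33
f 40 31 41
f 40 41 33
f 41 31 42
f 41 42 33
f 42 31 43
f 42 43 33
f 43 31 44
f 43 44 33
f 44 31 45
f 44 45 33
f 45 31 46
f 45 46 33
f 46 31 47
f 46 47 33
f 47 31 48
f 47 48 33
f 48 31 32
f 48 32 33
f 50 49 52
f 50 52 51
f 52 49 53
f 52 53 51
f 53 49 54
f 53 54 51
f 54 49 55
f 54 55 51
f 55 49 56
f 55 56 51
f 56 49 57
f 56 57 51
f 57 49 58
f 57 58 51
f 58 49 59
f 58 59 51
f 59 49 60
f 59 60 51
f 60 49 61
f 60 61 51
f 61 49 50
f 61 50 51
f 63 62 65
f 63 65 64
f 65 62 66
f 65 66 64
f 66 62 67
f 66 67 64
f 67 62 68
f 67 68 64
f 68 62 69
f 68 69 64
f 69 62 70
f 69 70 64
f 70 62 71
f 70 71 64
f 71 62 72
f 71 72 64
f 72 62 73
f 72 73 64
f 73 62 74
f 73 74 64
f 74 62 75
f 74 75 64
f 75 62 76
f 75 76 64
f 76 62 77
f 76 77 64
f 77 62 63
f 77 63 64



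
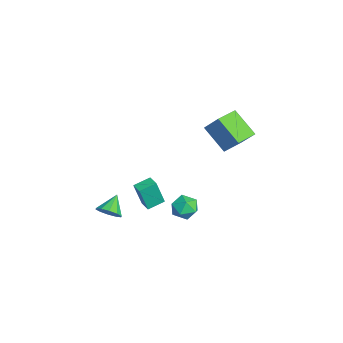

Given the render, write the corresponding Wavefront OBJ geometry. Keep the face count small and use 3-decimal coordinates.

v 3.206 -2.353 0.102
v 3.277 -2.839 1.813
v 2.846 -1.337 0.406
v 2.917 -1.823 2.116
v 3.963 -2.097 0.144
v 4.034 -2.583 1.854
v 3.603 -1.081 0.447
v 3.674 -1.567 2.158
v 4.173 0.148 -0.854
v 4.48 -0.306 -0.108
v 2.88 0.426 -0.152
v 3.187 -0.028 0.594
v 3.565 0.783 0.358
v 4.363 0.612 -0.076
v 2.997 -0.492 -0.184
v 3.795 -0.663 -0.618
v 3.753 -0.701 0.306
v 4.104 0.087 0.64
v 3.256 0.033 -0.9
v 3.607 0.821 -0.566
v 2.991 -4.271 -0.699
v 3.553 -4.279 -0.088
v 2.089 -3.669 0.139
v 3.606 -3.84 -0.347
v 3.425 -3.565 -0.74
v 3.077 -3.559 -1.117
v 2.697 -3.826 -1.335
v 2.429 -4.263 -1.31
v 2.375 -4.702 -1.051
v 2.557 -4.977 -0.658
v 2.904 -4.983 -0.28
v 3.285 -4.716 -0.063
v -2.125 3.105 3.091
v -1.36 3.813 4.357
v -0.86 4.11 1.765
v -0.095 4.818 3.031
v -1.125 1.922 3.149
v -0.36 2.63 4.415
v 0.14 2.927 1.823
v 0.905 3.635 3.089
f 2 4 1
f 5 2 1
f 1 4 3
f 3 5 1
f 2 8 4
f 6 2 5
f 6 8 2
f 4 8 3
f 7 5 3
f 3 8 7
f 7 6 5
f 8 6 7
f 9 20 14
f 9 14 10
f 9 10 16
f 9 16 19
f 9 19 20
f 10 14 18
f 14 20 13
f 20 19 11
f 19 16 15
f 16 10 17
f 12 18 13
f 12 13 11
f 12 11 15
f 12 15 17
f 12 17 18
f 13 18 14
f 11 13 20
f 15 11 19
f 17 15 16
f 18 17 10
f 22 21 24
f 22 24 23
f 24 21 25
f 24 25 23
f 25 21 26
f 25 26 23
f 26 21 27
f 26 27 23
f 27 21 28
f 27 28 23
f 28 21 29
f 28 29 23
f 29 21 30
f 29 30 23
f 30 21 31
f 30 31 23
f 31 21 32
f 31 32 23
f 32 21 22
f 32 22 23
f 34 36 33
f 37 34 33
f 33 36 35
f 35 37 33
f 34 40 36
f 38 34 37
f 38 40 34
f 36 40 35
f 39 37 35
f 35 40 39
f 39 38 37
f 40 38 39



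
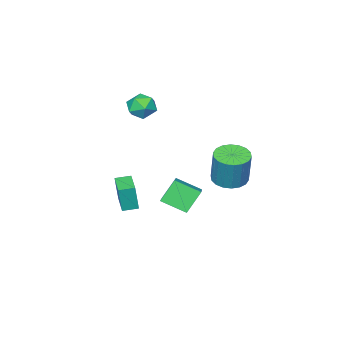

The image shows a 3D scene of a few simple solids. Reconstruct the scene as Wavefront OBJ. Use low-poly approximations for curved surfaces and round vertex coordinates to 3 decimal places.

v -2.943 0.952 -2.504
v -2.299 1.698 -2.766
v -1.992 2.153 -0.718
v -2.637 1.408 -0.456
v -2.699 1.911 -2.753
v -2.393 2.366 -0.706
v -3.149 1.934 -2.691
v -2.842 2.389 -0.643
v -3.557 1.762 -2.592
v -3.25 2.217 -0.544
v -3.844 1.431 -2.475
v -3.537 1.886 -0.428
v -3.952 1.004 -2.364
v -3.646 1.459 -0.317
v -3.861 0.567 -2.281
v -3.554 1.022 -0.233
v -3.588 0.207 -2.242
v -3.281 0.662 -0.194
v -3.187 -0.006 -2.254
v -2.881 0.449 -0.207
v -2.738 -0.029 -2.317
v -2.431 0.426 -0.269
v -2.33 0.143 -2.416
v -2.023 0.598 -0.368
v -2.043 0.474 -2.532
v -1.736 0.929 -0.485
v -1.934 0.901 -2.643
v -1.628 1.356 -0.596
v -2.026 1.338 -2.727
v -1.719 1.793 -0.679
v 2.138 1.993 -0.146
v 3.51 3.275 0.725
v 1.456 3.163 -0.791
v 2.828 4.444 0.08
v 3.012 1.856 -1.32
v 4.384 3.137 -0.449
v 2.33 3.025 -1.965
v 3.702 4.307 -1.094
v -1.661 -3.45 2.229
v -1.061 -3.022 2.806
v -0.499 -3.978 1.414
v 0.101 -3.55 1.991
v -0.398 -4.283 2.293
v -1.116 -3.956 2.796
v -0.444 -3.044 1.424
v -1.162 -2.717 1.927
v -0.31 -2.771 2.309
v -0.281 -3.537 2.846
v -1.279 -3.463 1.374
v -1.25 -4.229 1.911
v 0.902 -3.616 -4.369
v 1.101 -3.677 -2.753
v 0.183 -3.086 -4.261
v 0.382 -3.147 -2.644
v 1.838 -2.333 -4.436
v 2.037 -2.394 -2.819
v 1.119 -1.803 -4.327
v 1.318 -1.864 -2.711
f 2 1 5
f 2 5 3
f 3 5 6
f 3 6 4
f 5 1 7
f 5 7 6
f 6 7 8
f 6 8 4
f 7 1 9
f 7 9 8
f 8 9 10
f 8 10 4
f 9 1 11
f 9 11 10
f 10 11 12
f 10 12 4
f 11 1 13
f 11 13 12
f 12 13 14
f 12 14 4
f 13 1 15
f 13 15 14
f 14 15 16
f 14 16 4
f 15 1 17
f 15 17 16
f 16 17 18
f 16 18 4
f 17 1 19
f 17 19 18
f 18 19 20
f 18 20 4
f 19 1 21
f 19 21 20
f 20 21 22
f 20 22 4
f 21 1 23
f 21 23 22
f 22 23 24
f 22 24 4
f 23 1 25
f 23 25 24
f 24 25 26
f 24 26 4
f 25 1 27
f 25 27 26
f 26 27 28
f 26 28 4
f 27 1 29
f 27 29 28
f 28 29 30
f 28 30 4
f 29 1 2
f 29 2 30
f 30 2 3
f 30 3 4
f 32 34 31
f 35 32 31
f 31 34 33
f 33 35 31
f 32 38 34
f 36 32 35
f 36 38 32
f 34 38 33
f 37 35 33
f 33 38 37
f 37 36 35
f 38 36 37
f 39 50 44
f 39 44 40
f 39 40 46
f 39 46 49
f 39 49 50
f 40 44 48
f 44 50 43
f 50 49 41
f 49 46 45
f 46 40 47
f 42 48 43
f 42 43 41
f 42 41 45
f 42 45 47
f 42 47 48
f 43 48 44
f 41 43 50
f 45 41 49
f 47 45 46
f 48 47 40
f 52 54 51
f 55 52 51
f 51 54 53
f 53 55 51
f 52 58 54
f 56 52 55
f 56 58 52
f 54 58 53
f 57 55 53
f 53 58 57
f 57 56 55
f 58 56 57

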